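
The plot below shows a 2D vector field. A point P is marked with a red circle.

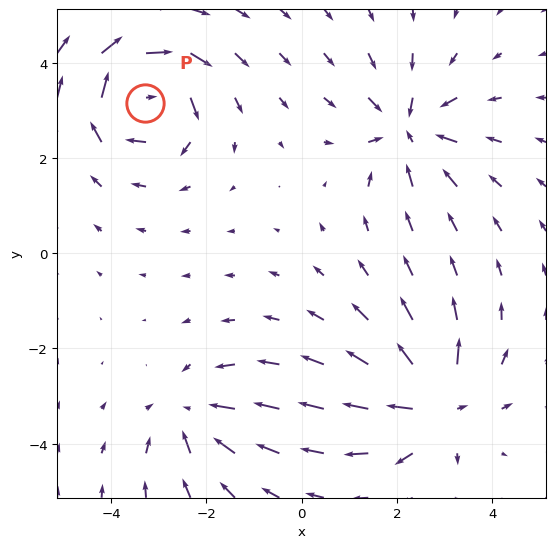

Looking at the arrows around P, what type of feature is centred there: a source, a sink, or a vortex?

At P (-3.3, 3.2) the arrows circulate clockwise. Divergence ≈0, curl about -6 — near-zero divergence with nonzero curl is a vortex.

vortex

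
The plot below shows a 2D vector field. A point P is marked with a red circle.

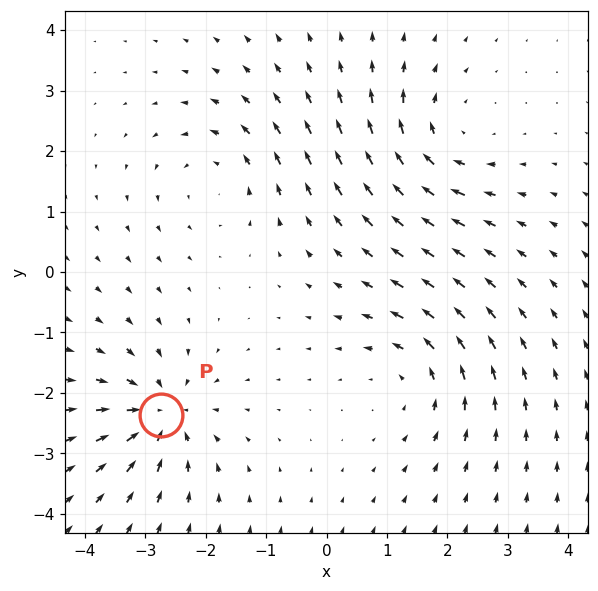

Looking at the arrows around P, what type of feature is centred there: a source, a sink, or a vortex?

At P (-2.7, -2.4) the arrows converge inward. Divergence about -6, curl ≈0 — negative divergence with near-zero curl is a sink.

sink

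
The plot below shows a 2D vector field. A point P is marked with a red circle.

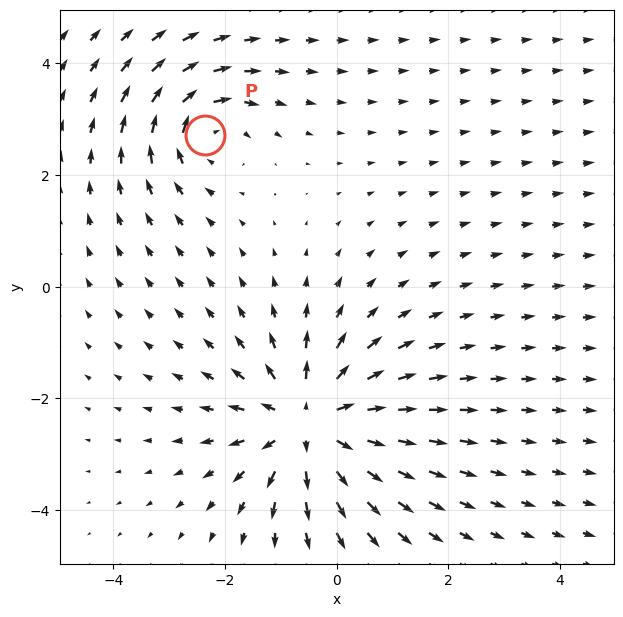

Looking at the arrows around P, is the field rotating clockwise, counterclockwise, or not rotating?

clockwise

Near P at (-2.4, 2.7) the arrows circulate clockwise. The curl (z-component) there is about -3; negative curl means clockwise rotation.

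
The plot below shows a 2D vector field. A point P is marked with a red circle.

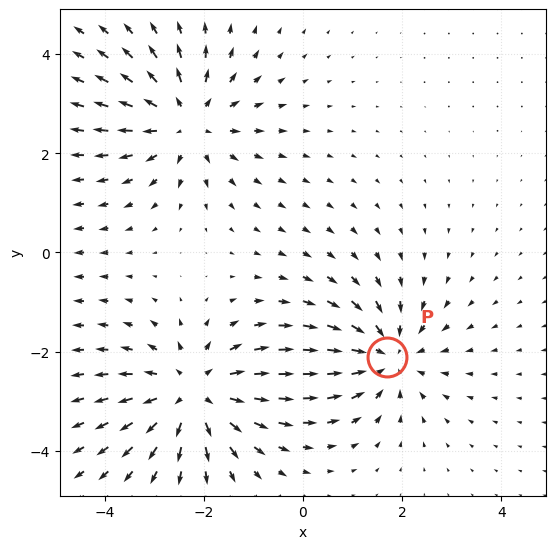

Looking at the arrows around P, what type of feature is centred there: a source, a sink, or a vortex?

At P (1.7, -2.1) the arrows converge inward. Divergence about -4, curl ≈0 — negative divergence with near-zero curl is a sink.

sink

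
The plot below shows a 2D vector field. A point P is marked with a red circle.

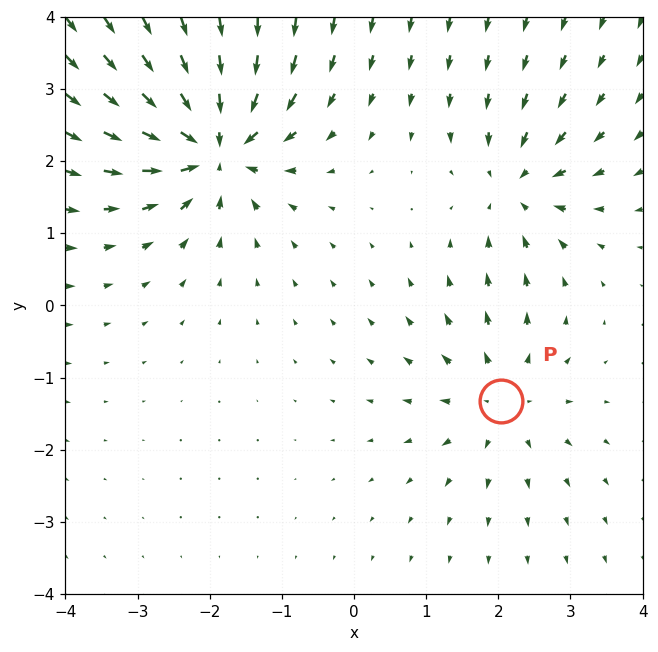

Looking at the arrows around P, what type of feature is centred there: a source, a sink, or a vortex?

At P (2.0, -1.3) the arrows spread outward. Divergence about +3, curl ≈0 — positive divergence with near-zero curl is a source.

source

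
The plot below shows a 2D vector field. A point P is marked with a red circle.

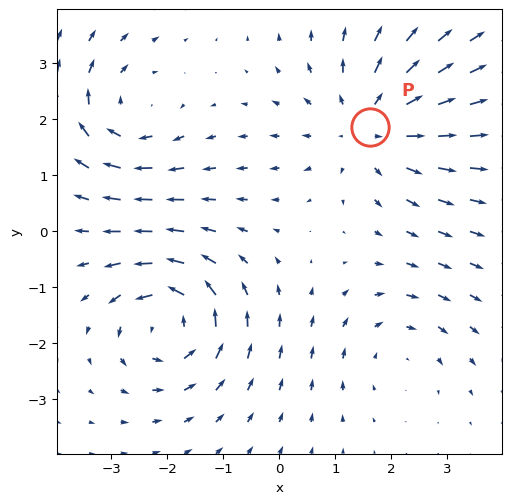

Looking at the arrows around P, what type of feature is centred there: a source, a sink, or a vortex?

source

At P (1.6, 1.9) the arrows spread outward. Divergence about +4, curl ≈0 — positive divergence with near-zero curl is a source.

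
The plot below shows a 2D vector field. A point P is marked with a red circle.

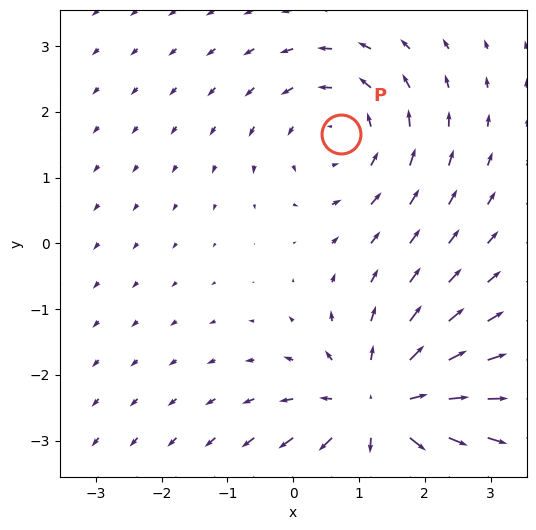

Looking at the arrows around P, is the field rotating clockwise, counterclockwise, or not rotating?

counterclockwise

Near P at (0.7, 1.7) the arrows circulate counterclockwise. The curl (z-component) there is about +3; positive curl means counterclockwise rotation.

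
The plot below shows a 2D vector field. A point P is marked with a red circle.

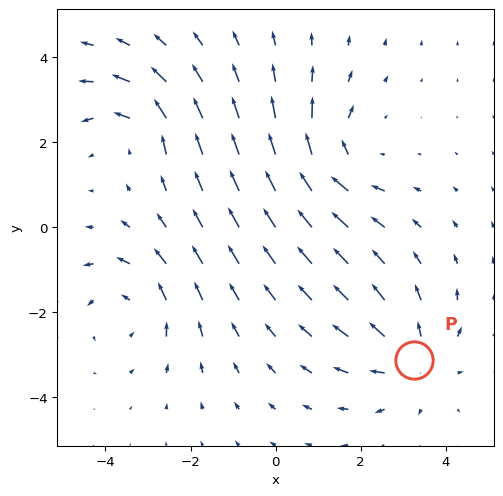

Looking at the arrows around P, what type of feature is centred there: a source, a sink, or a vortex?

At P (3.3, -3.1) the arrows spread outward. Divergence about +3, curl ≈0 — positive divergence with near-zero curl is a source.

source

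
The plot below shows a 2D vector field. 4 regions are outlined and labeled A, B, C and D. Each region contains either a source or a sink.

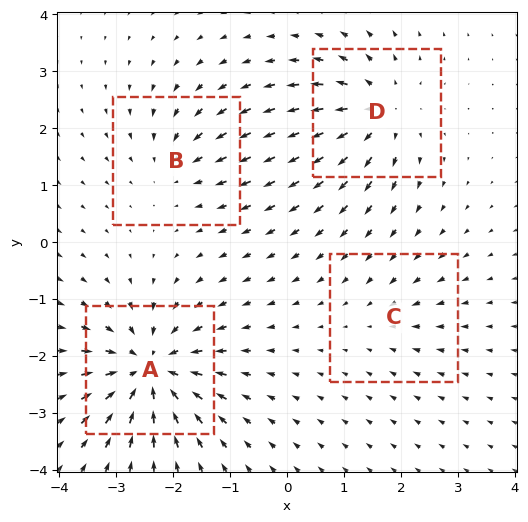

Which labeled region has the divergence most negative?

A

Divergence at each region's feature centre — A: about -8, B: about -4, C: about -2, D: about +6. Region A is most negative.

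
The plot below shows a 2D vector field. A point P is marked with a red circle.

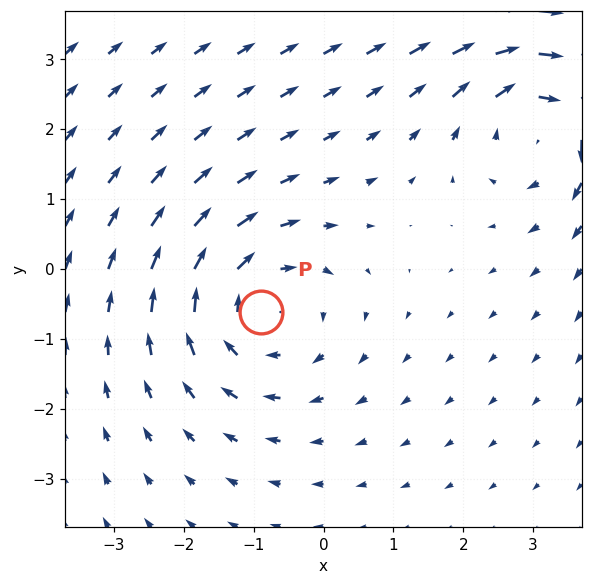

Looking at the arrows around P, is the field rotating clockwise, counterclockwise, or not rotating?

clockwise

Near P at (-0.9, -0.6) the arrows circulate clockwise. The curl (z-component) there is about -3; negative curl means clockwise rotation.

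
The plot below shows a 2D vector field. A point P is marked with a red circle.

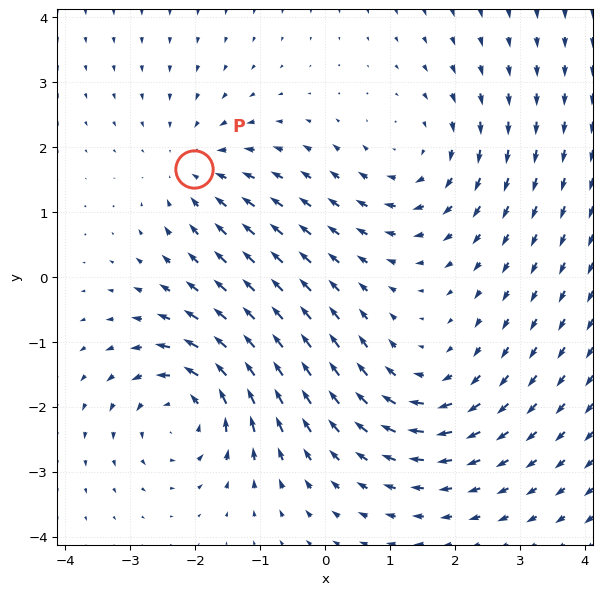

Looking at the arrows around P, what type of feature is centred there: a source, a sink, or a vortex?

At P (-2.0, 1.7) the arrows converge inward. Divergence about -3, curl ≈0 — negative divergence with near-zero curl is a sink.

sink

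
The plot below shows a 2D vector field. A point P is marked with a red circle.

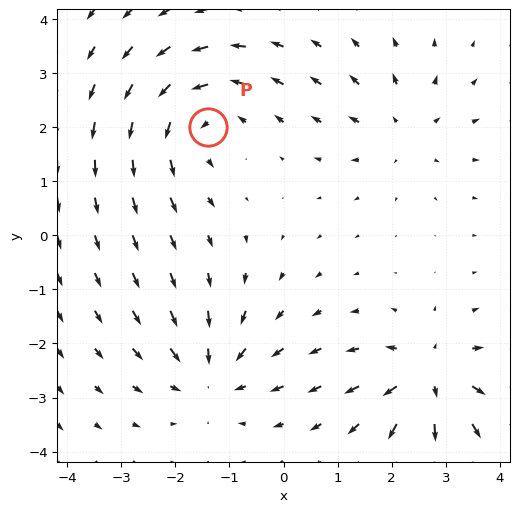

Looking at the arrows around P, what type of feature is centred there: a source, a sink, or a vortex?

At P (-1.4, 2.0) the arrows circulate counterclockwise. Divergence ≈0, curl about +4 — near-zero divergence with nonzero curl is a vortex.

vortex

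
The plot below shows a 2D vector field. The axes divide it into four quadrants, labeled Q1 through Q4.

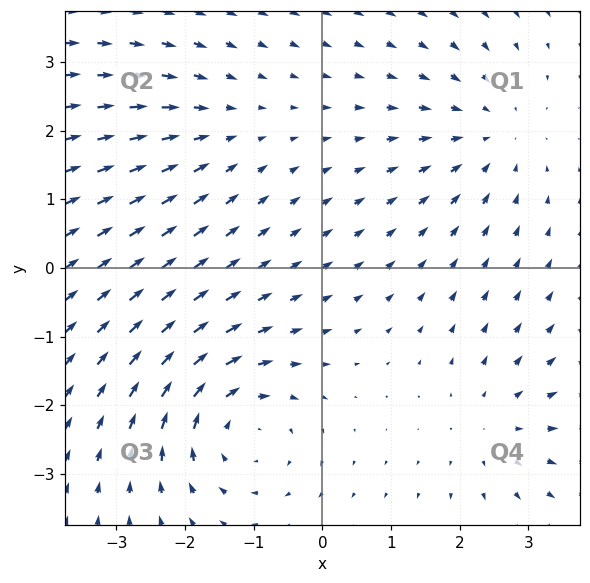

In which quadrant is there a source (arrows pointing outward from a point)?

Q4

The source sits at approximately (2.5, -2.3), which lies in quadrant Q4. The divergence there is about +3, positive as expected for a source.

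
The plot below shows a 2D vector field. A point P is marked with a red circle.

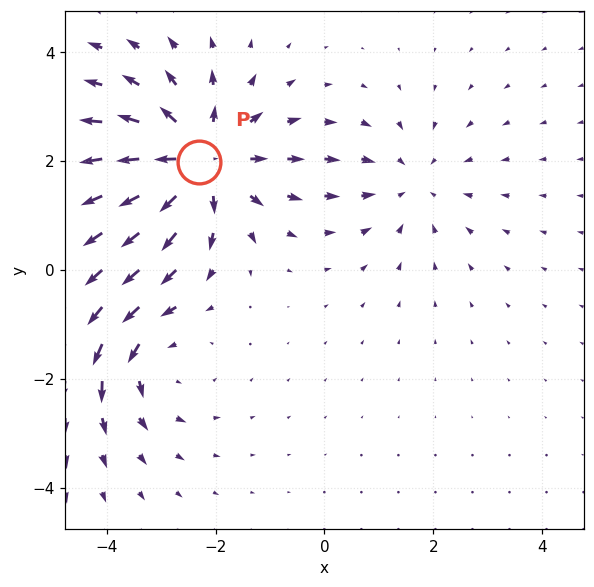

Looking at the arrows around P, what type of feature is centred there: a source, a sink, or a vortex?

At P (-2.3, 2.0) the arrows spread outward. Divergence about +4, curl ≈0 — positive divergence with near-zero curl is a source.

source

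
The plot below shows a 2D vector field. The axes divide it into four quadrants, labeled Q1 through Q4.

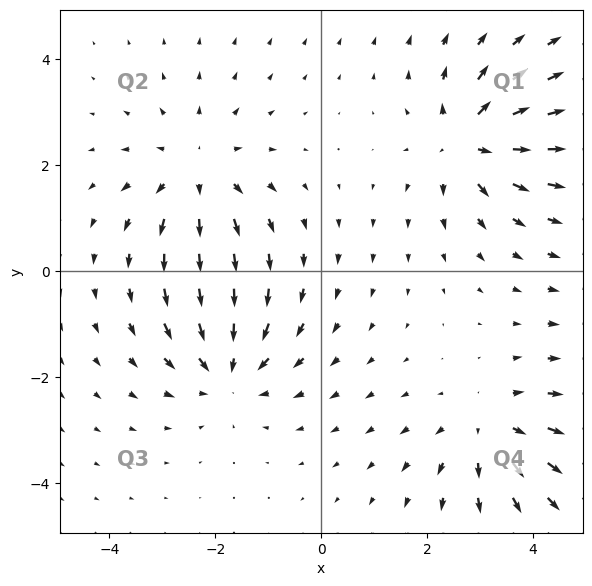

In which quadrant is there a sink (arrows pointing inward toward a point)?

The sink sits at approximately (-1.8, -1.9), which lies in quadrant Q3. The divergence there is about -4, negative as expected for a sink.

Q3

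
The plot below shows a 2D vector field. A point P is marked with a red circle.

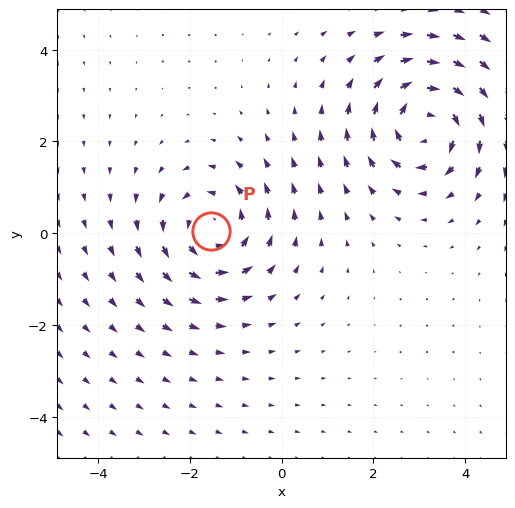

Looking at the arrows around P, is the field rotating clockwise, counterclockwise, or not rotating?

counterclockwise

Near P at (-1.5, 0.1) the arrows circulate counterclockwise. The curl (z-component) there is about +4; positive curl means counterclockwise rotation.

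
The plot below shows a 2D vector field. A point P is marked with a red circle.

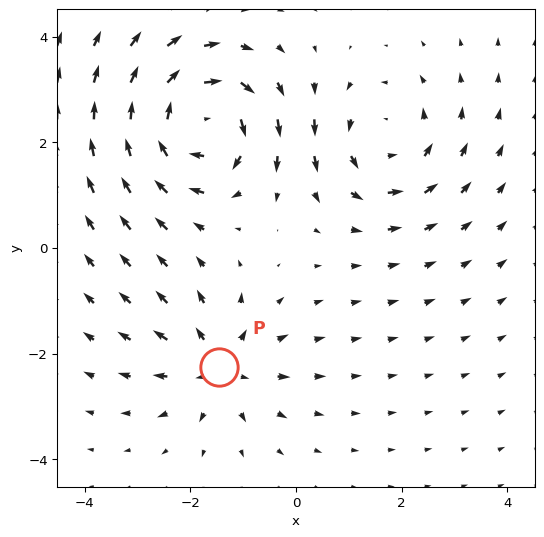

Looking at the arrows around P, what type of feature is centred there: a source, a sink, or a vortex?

At P (-1.4, -2.3) the arrows spread outward. Divergence about +3, curl ≈0 — positive divergence with near-zero curl is a source.

source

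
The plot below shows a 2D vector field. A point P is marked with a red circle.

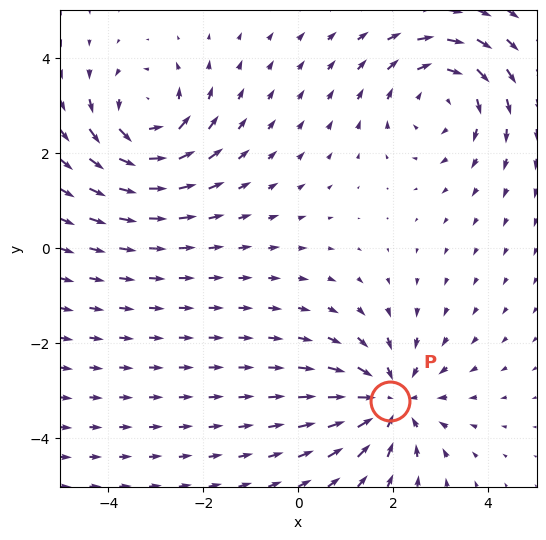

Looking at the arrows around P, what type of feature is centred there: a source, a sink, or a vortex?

sink

At P (1.9, -3.2) the arrows converge inward. Divergence about -4, curl ≈0 — negative divergence with near-zero curl is a sink.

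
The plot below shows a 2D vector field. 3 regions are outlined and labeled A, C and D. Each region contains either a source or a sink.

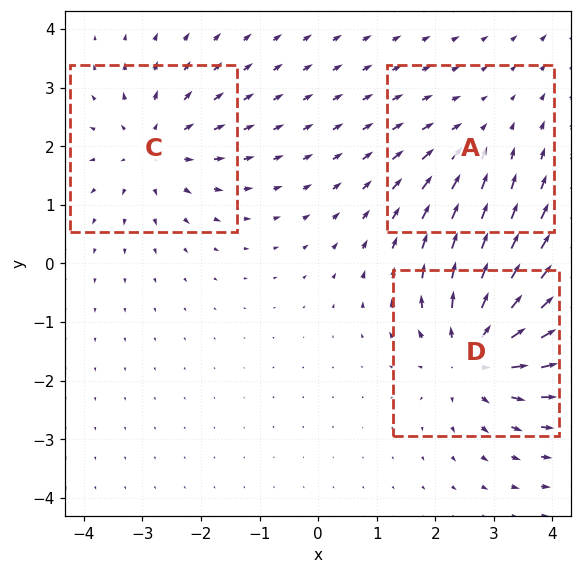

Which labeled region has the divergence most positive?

D

Divergence at each region's feature centre — A: about -2, C: about +3, D: about +5. Region D is most positive.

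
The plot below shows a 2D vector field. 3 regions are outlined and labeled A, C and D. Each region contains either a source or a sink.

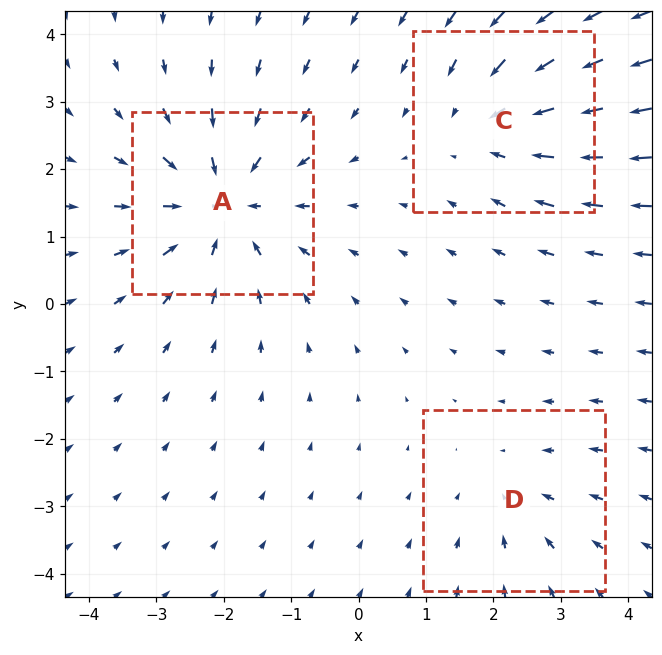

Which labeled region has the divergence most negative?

A

Divergence at each region's feature centre — A: about -4, C: about -3, D: about -2. Region A is most negative.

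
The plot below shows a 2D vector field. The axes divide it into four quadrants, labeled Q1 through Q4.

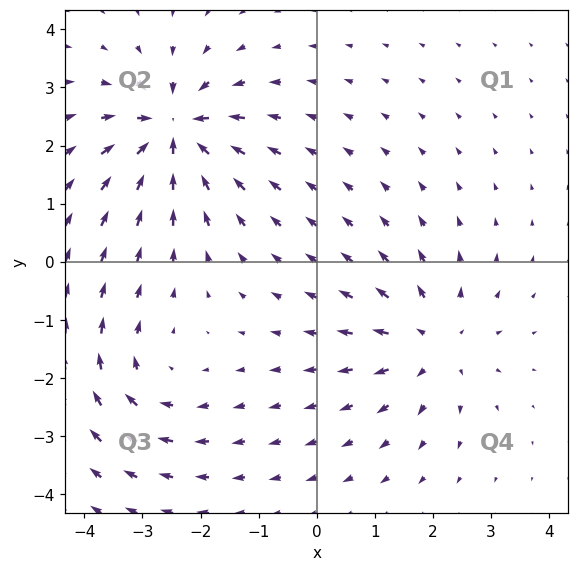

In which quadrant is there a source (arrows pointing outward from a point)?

The source sits at approximately (2.0, -1.4), which lies in quadrant Q4. The divergence there is about +4, positive as expected for a source.

Q4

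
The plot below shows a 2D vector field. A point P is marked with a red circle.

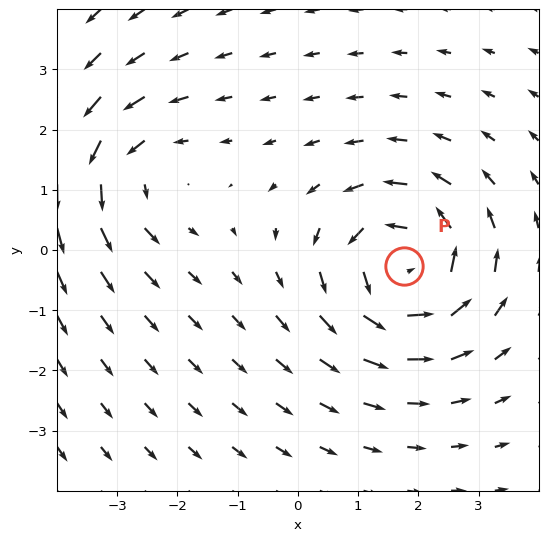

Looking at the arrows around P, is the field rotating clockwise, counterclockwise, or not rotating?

counterclockwise

Near P at (1.8, -0.3) the arrows circulate counterclockwise. The curl (z-component) there is about +5; positive curl means counterclockwise rotation.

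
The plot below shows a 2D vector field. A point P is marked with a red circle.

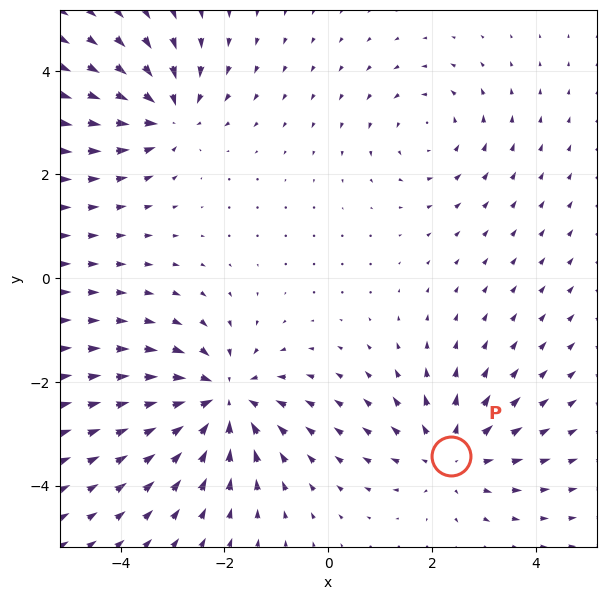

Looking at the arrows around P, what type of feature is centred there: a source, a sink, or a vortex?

At P (2.4, -3.4) the arrows spread outward. Divergence about +3, curl ≈0 — positive divergence with near-zero curl is a source.

source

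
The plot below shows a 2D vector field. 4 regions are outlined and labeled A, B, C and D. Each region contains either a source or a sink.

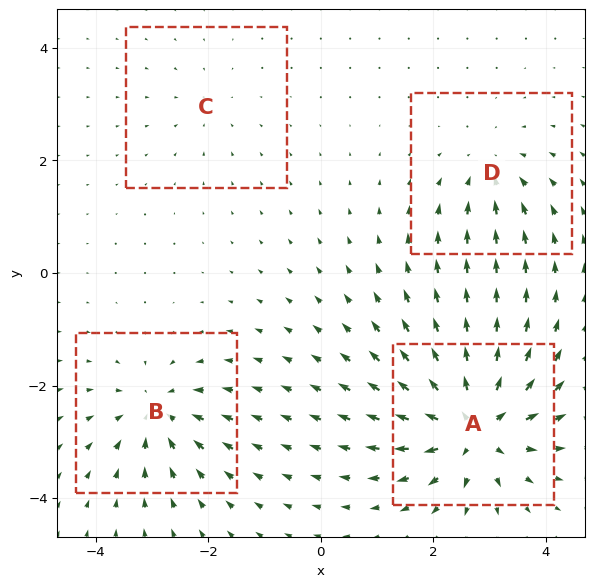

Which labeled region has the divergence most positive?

A

Divergence at each region's feature centre — A: about +9, B: about -6, C: about -2, D: about -4. Region A is most positive.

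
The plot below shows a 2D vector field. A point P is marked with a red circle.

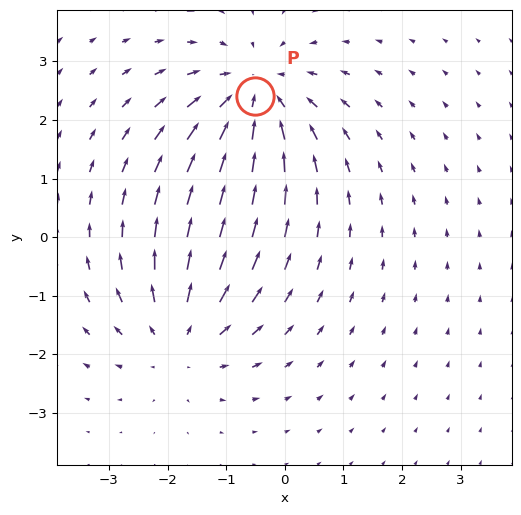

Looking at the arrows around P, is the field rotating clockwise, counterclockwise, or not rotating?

Near P at (-0.5, 2.4) the arrows show no circulation. The curl there is ≈0.

not rotating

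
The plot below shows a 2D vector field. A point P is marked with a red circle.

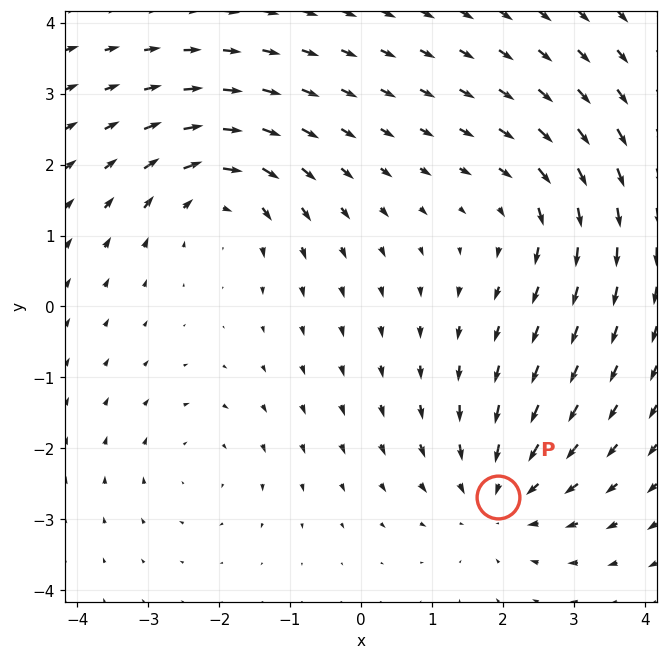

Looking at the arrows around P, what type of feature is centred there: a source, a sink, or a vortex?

sink

At P (1.9, -2.7) the arrows converge inward. Divergence about -4, curl ≈0 — negative divergence with near-zero curl is a sink.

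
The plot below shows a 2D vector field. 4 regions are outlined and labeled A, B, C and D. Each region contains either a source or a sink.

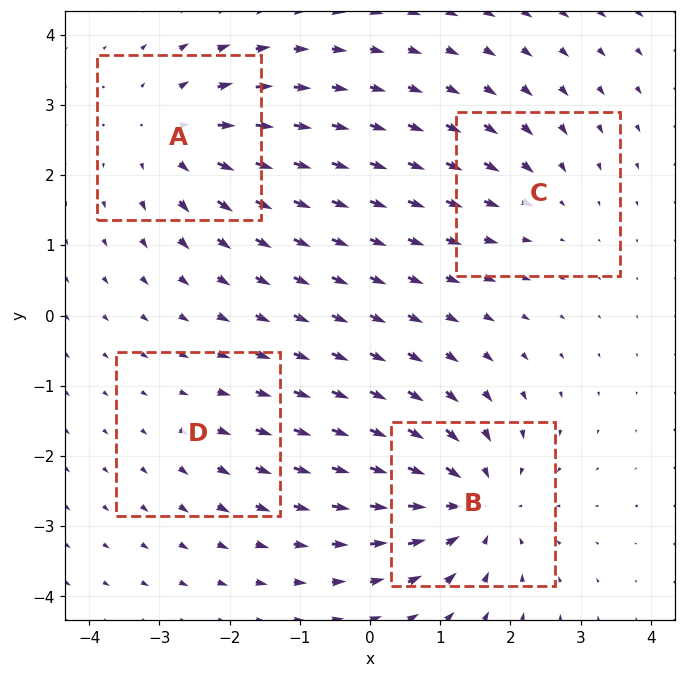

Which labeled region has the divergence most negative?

B

Divergence at each region's feature centre — A: about +5, B: about -7, C: about -3, D: about +2. Region B is most negative.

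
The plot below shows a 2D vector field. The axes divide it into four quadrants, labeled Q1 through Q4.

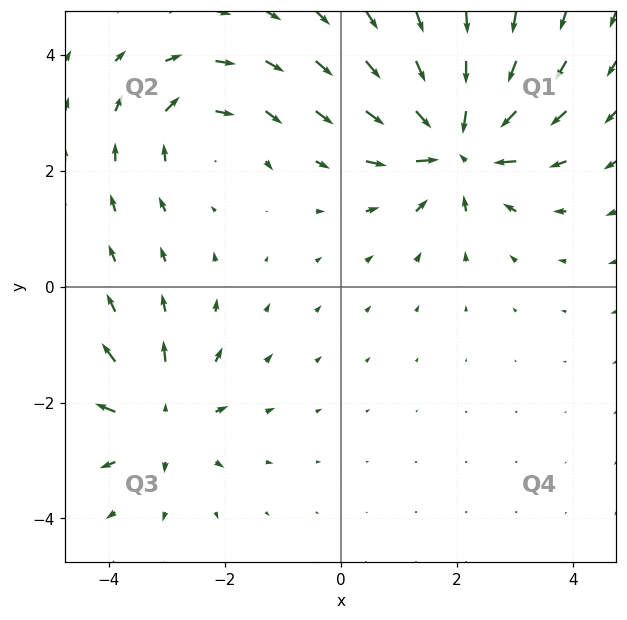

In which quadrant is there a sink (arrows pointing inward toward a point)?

The sink sits at approximately (2.0, 2.5), which lies in quadrant Q1. The divergence there is about -7, negative as expected for a sink.

Q1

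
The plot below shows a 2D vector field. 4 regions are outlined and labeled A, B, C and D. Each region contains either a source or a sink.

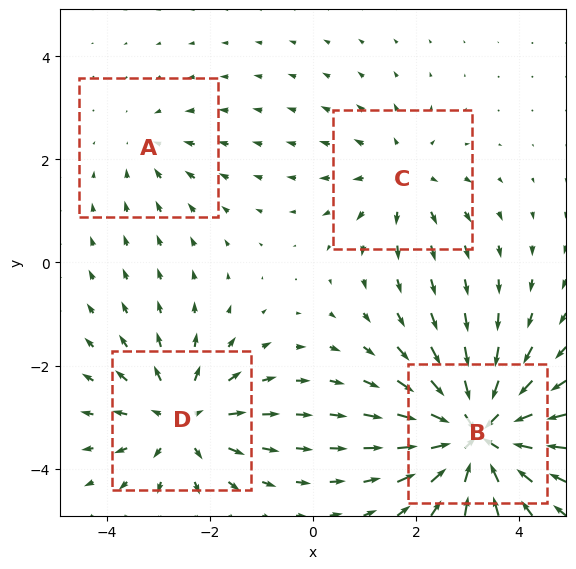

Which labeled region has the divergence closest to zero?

A

Divergence at each region's feature centre — A: about -2, B: about -7, C: about +3, D: about +5. Region A is closest to zero.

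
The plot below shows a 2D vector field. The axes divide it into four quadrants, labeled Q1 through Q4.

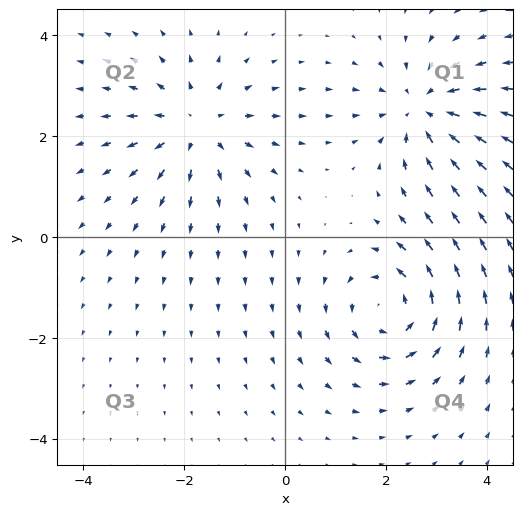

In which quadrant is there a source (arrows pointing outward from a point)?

The source sits at approximately (-1.8, 2.2), which lies in quadrant Q2. The divergence there is about +3, positive as expected for a source.

Q2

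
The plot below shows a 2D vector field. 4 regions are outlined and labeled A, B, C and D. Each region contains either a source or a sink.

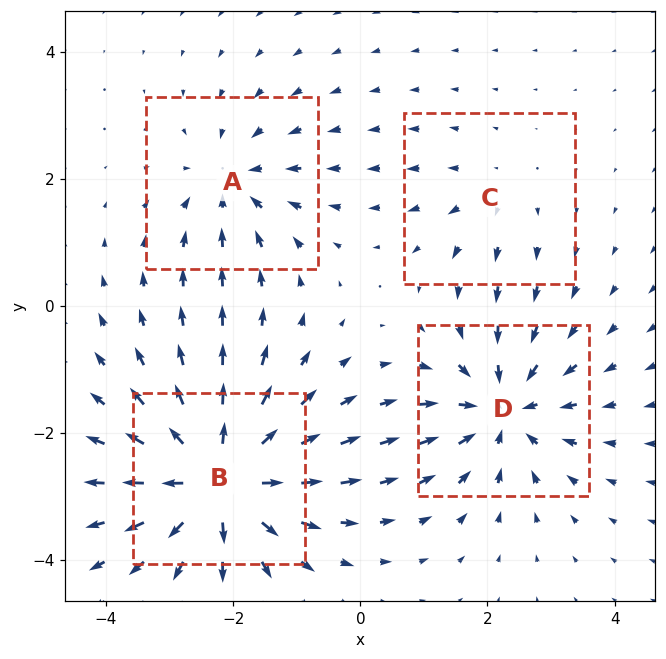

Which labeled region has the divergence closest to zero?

Divergence at each region's feature centre — A: about -4, B: about +7, C: about +2, D: about -5. Region C is closest to zero.

C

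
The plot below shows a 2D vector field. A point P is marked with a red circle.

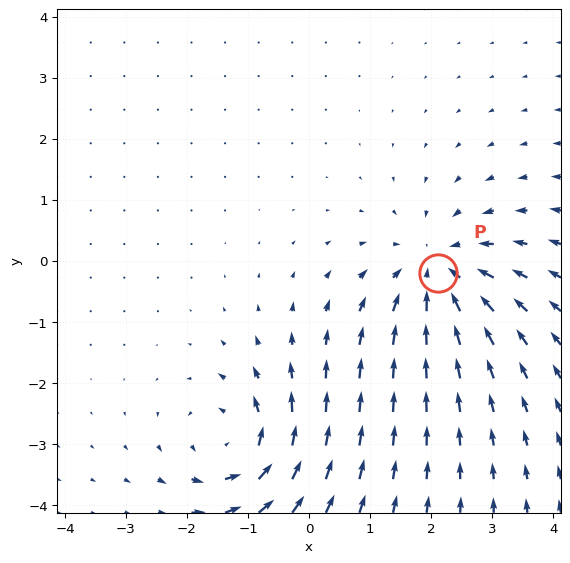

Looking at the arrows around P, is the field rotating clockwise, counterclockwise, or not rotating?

not rotating

Near P at (2.1, -0.2) the arrows show no circulation. The curl there is ≈0.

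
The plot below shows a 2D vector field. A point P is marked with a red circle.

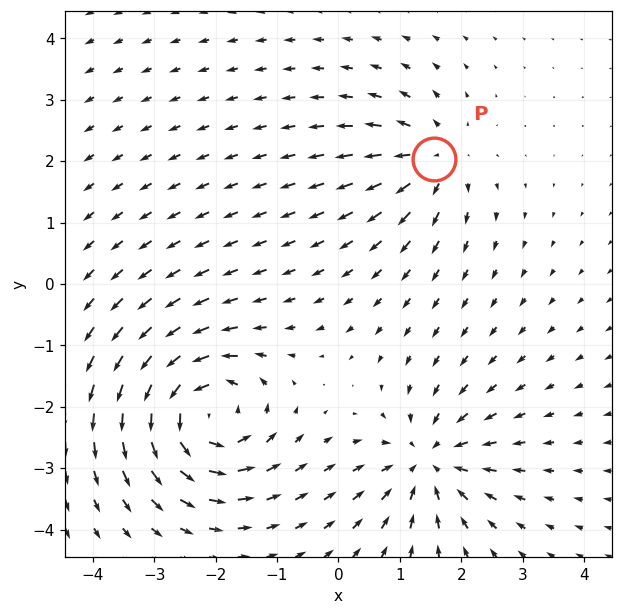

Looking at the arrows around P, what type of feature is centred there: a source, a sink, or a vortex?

source

At P (1.6, 2.0) the arrows spread outward. Divergence about +4, curl ≈0 — positive divergence with near-zero curl is a source.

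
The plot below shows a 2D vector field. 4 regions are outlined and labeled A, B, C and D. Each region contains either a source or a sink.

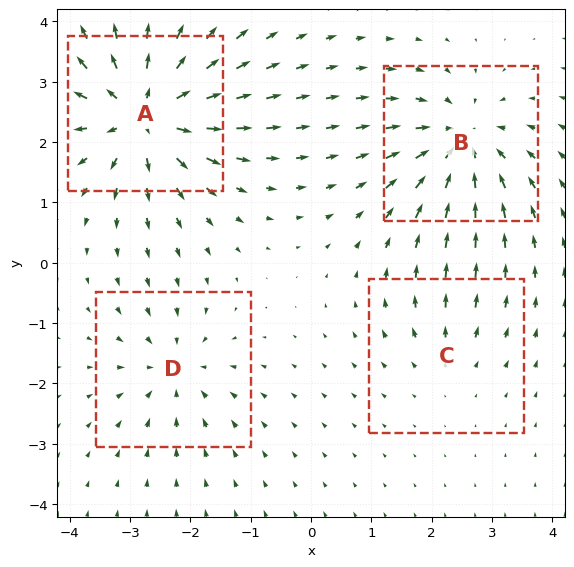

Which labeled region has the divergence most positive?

Divergence at each region's feature centre — A: about +7, B: about -6, C: about +2, D: about -4. Region A is most positive.

A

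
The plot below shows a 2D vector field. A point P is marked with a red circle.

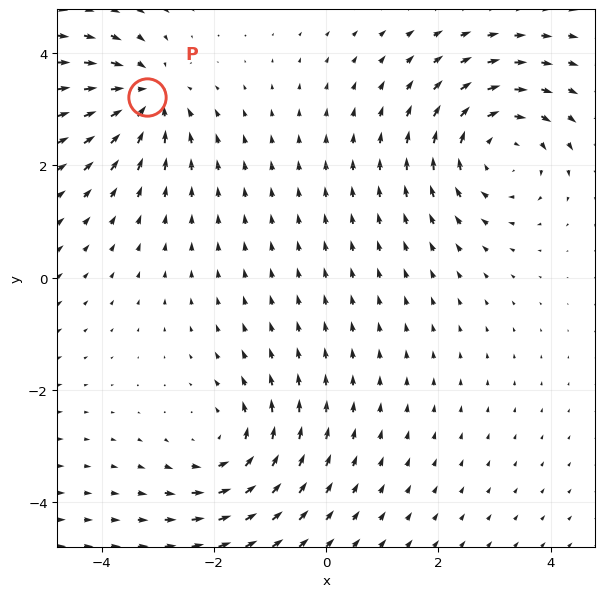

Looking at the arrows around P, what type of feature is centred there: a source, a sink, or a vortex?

At P (-3.2, 3.2) the arrows converge inward. Divergence about -4, curl ≈0 — negative divergence with near-zero curl is a sink.

sink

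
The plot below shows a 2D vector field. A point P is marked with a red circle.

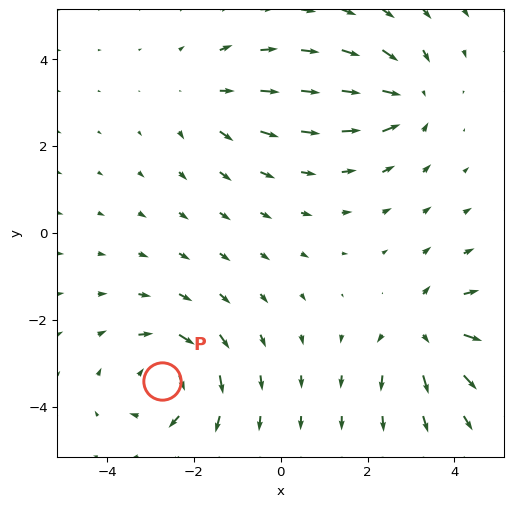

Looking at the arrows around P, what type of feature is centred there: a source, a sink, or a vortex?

At P (-2.7, -3.4) the arrows circulate clockwise. Divergence ≈0, curl about -6 — near-zero divergence with nonzero curl is a vortex.

vortex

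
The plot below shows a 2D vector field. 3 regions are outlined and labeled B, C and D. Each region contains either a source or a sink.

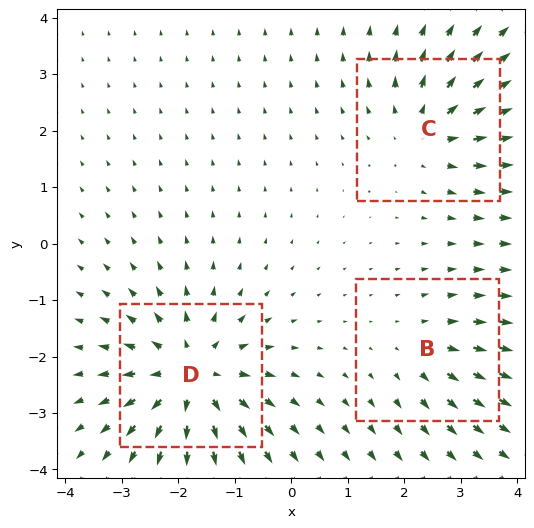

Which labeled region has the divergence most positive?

Divergence at each region's feature centre — B: about +2, C: about +3, D: about +5. Region D is most positive.

D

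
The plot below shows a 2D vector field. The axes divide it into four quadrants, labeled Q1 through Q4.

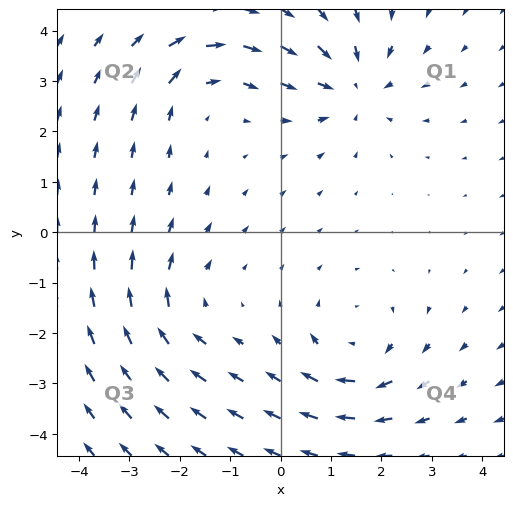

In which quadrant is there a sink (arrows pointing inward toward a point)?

The sink sits at approximately (1.4, 2.9), which lies in quadrant Q1. The divergence there is about -3, negative as expected for a sink.

Q1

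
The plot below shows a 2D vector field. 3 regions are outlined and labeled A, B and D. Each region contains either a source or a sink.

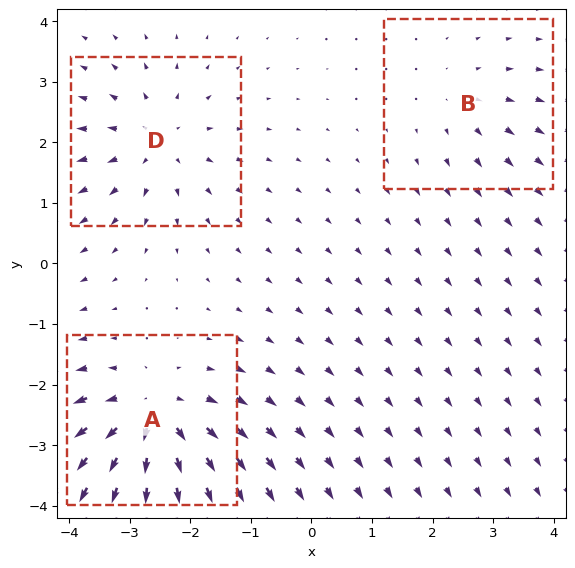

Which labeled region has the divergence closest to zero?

B

Divergence at each region's feature centre — A: about +5, B: about +2, D: about +3. Region B is closest to zero.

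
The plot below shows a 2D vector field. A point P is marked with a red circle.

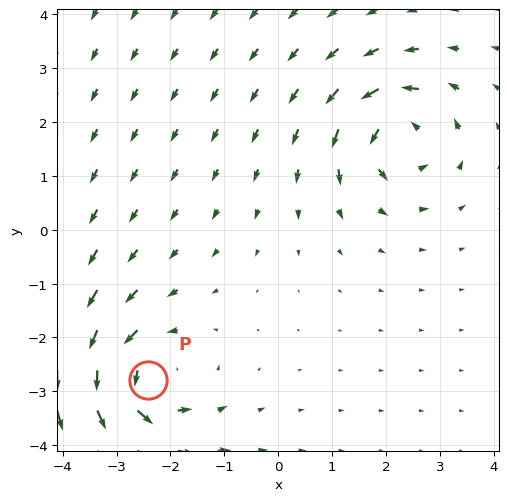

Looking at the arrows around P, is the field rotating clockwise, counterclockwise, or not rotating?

counterclockwise

Near P at (-2.4, -2.8) the arrows circulate counterclockwise. The curl (z-component) there is about +4; positive curl means counterclockwise rotation.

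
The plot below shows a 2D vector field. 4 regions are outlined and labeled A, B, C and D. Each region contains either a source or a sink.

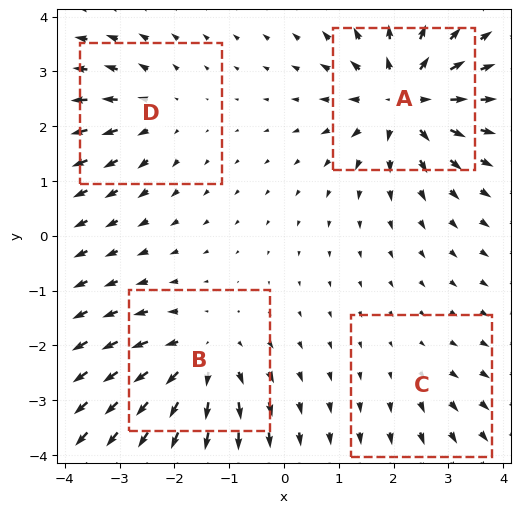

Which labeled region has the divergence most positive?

Divergence at each region's feature centre — A: about +8, B: about +6, C: about +2, D: about +4. Region A is most positive.

A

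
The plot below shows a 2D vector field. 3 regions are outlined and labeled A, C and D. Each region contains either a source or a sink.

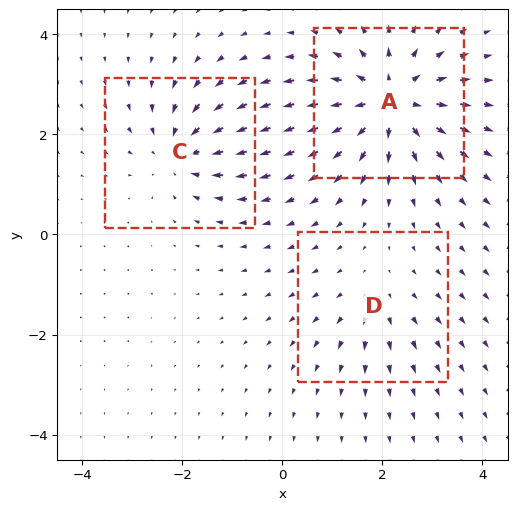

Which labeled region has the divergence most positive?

Divergence at each region's feature centre — A: about +5, C: about -3, D: about +2. Region A is most positive.

A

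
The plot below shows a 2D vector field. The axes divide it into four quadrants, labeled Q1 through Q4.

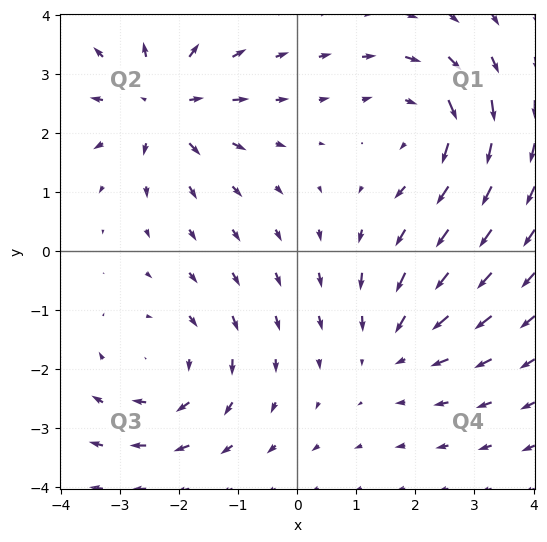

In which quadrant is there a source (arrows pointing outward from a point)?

The source sits at approximately (-2.3, 2.5), which lies in quadrant Q2. The divergence there is about +6, positive as expected for a source.

Q2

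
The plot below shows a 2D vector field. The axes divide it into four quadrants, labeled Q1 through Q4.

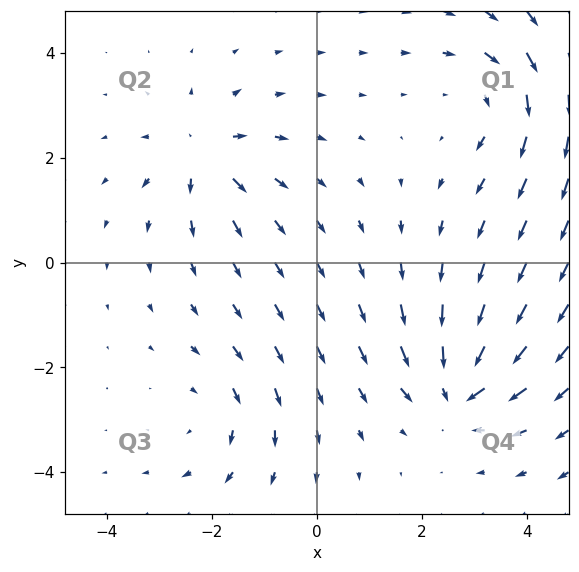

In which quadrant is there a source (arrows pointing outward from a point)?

The source sits at approximately (-2.2, 2.1), which lies in quadrant Q2. The divergence there is about +4, positive as expected for a source.

Q2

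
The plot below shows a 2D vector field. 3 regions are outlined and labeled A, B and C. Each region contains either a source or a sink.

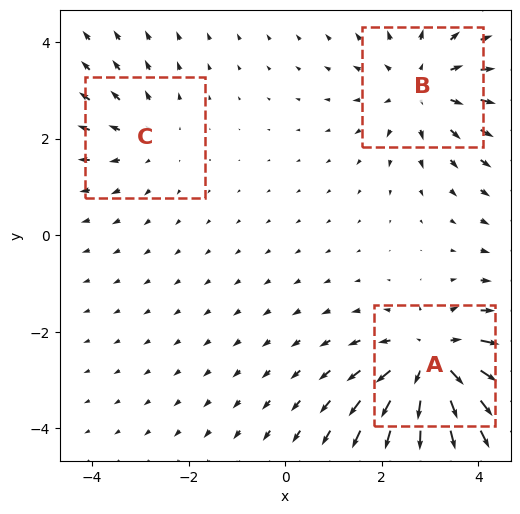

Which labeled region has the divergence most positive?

A

Divergence at each region's feature centre — A: about +4, B: about +3, C: about +2. Region A is most positive.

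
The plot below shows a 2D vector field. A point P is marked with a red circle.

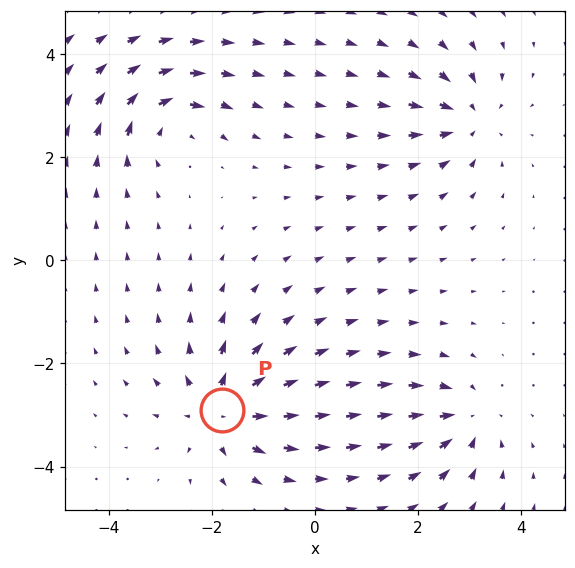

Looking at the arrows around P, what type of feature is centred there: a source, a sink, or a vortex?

source

At P (-1.8, -2.9) the arrows spread outward. Divergence about +6, curl ≈0 — positive divergence with near-zero curl is a source.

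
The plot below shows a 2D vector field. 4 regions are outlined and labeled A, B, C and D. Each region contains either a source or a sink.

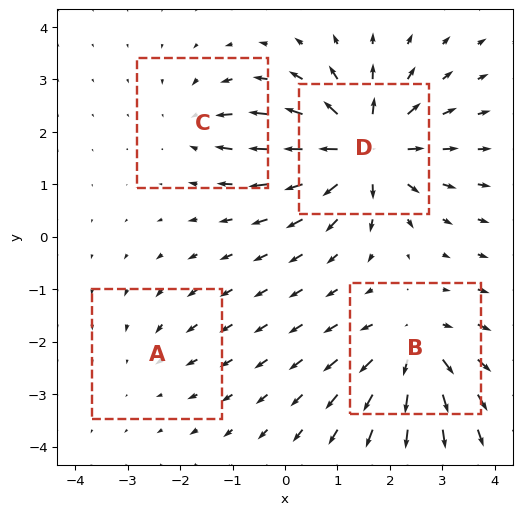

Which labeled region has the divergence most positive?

D

Divergence at each region's feature centre — A: about -2, B: about +6, C: about -3, D: about +8. Region D is most positive.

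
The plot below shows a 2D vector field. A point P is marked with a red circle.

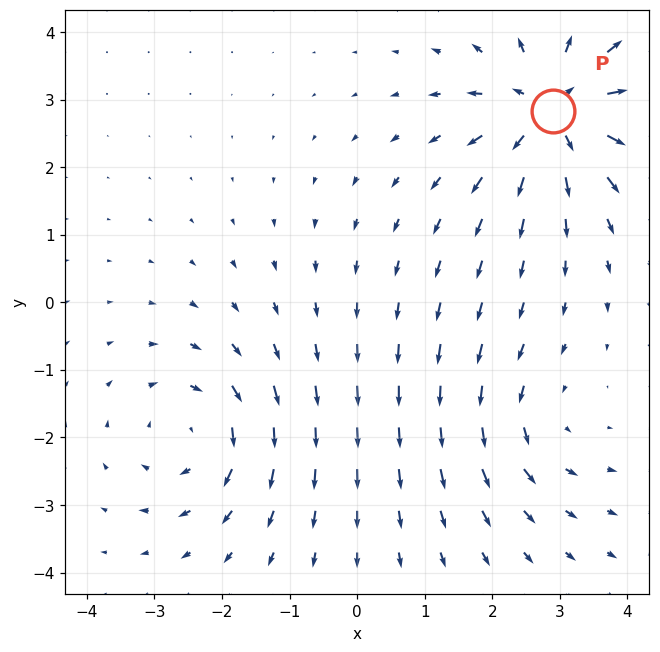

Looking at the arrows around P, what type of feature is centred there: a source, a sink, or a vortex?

At P (2.9, 2.8) the arrows spread outward. Divergence about +6, curl ≈0 — positive divergence with near-zero curl is a source.

source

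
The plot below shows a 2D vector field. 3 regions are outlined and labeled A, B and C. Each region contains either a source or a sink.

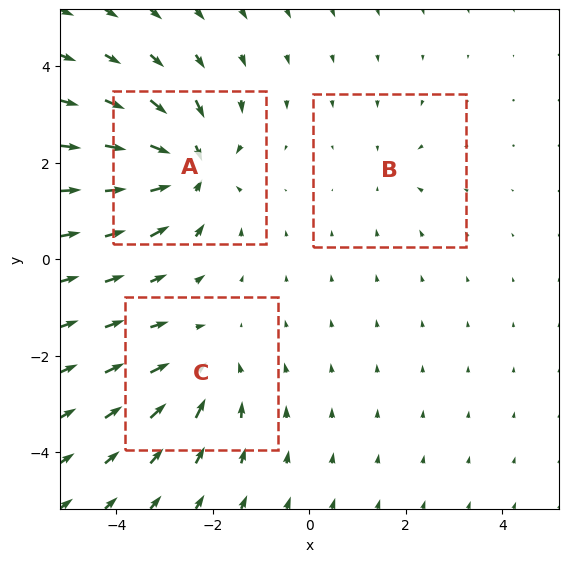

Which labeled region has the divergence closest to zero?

Divergence at each region's feature centre — A: about -6, B: about -2, C: about -3. Region B is closest to zero.

B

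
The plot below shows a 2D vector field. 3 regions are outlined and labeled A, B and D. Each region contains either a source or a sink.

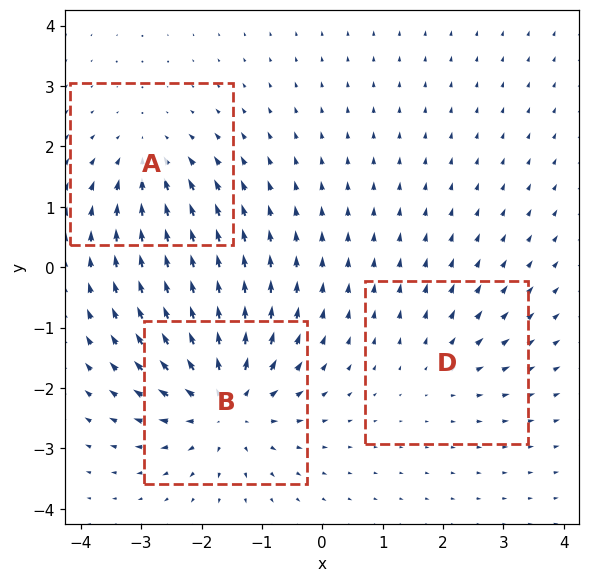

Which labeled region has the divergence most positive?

Divergence at each region's feature centre — A: about -3, B: about +5, D: about +2. Region B is most positive.

B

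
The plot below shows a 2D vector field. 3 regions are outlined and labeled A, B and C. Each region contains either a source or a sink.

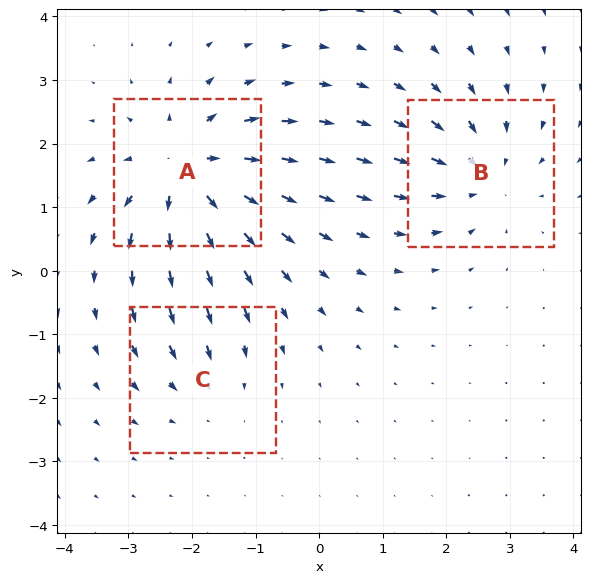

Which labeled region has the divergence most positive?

A

Divergence at each region's feature centre — A: about +5, B: about -3, C: about -2. Region A is most positive.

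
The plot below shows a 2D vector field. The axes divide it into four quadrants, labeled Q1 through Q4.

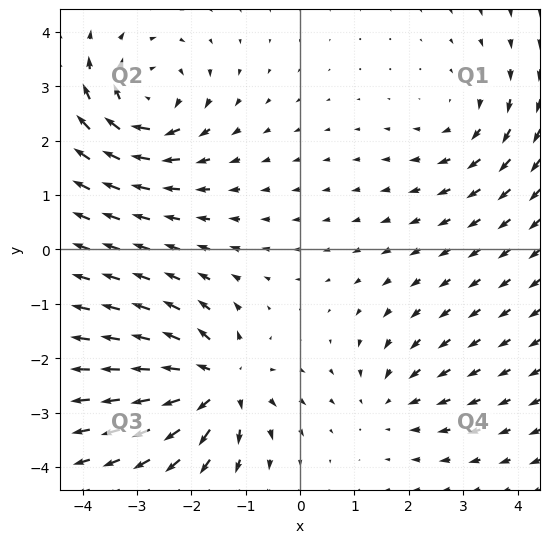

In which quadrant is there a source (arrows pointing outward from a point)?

Q3

The source sits at approximately (-1.5, -2.5), which lies in quadrant Q3. The divergence there is about +6, positive as expected for a source.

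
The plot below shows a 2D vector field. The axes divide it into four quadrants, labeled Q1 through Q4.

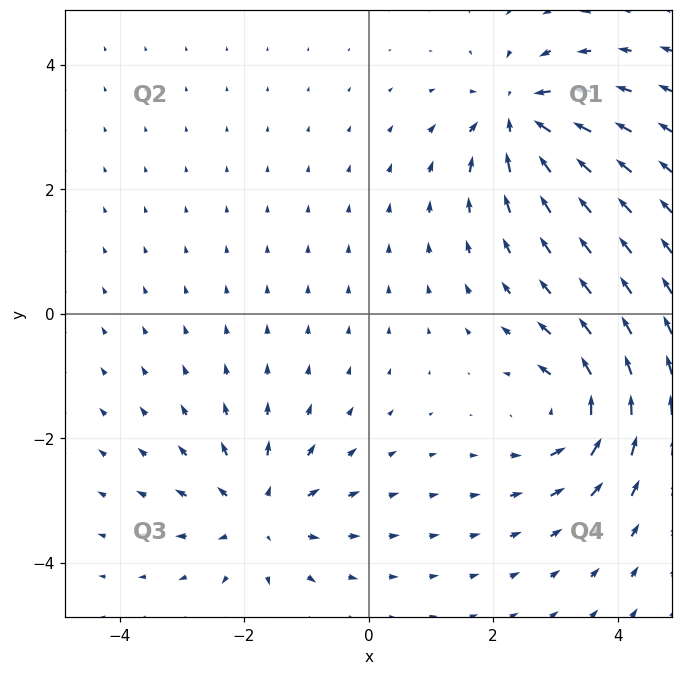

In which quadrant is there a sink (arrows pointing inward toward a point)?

The sink sits at approximately (2.4, 3.2), which lies in quadrant Q1. The divergence there is about -6, negative as expected for a sink.

Q1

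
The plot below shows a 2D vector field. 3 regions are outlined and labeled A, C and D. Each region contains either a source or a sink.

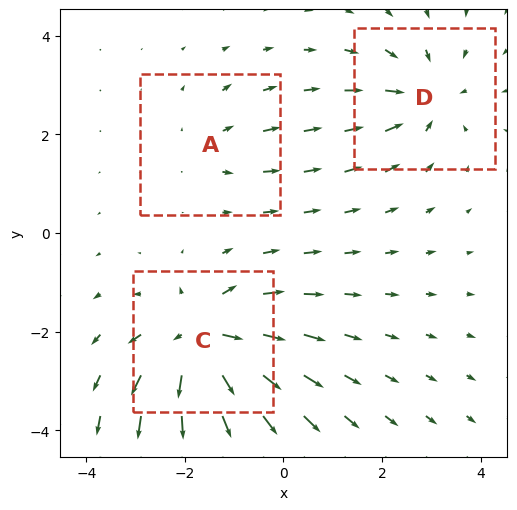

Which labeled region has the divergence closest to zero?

A

Divergence at each region's feature centre — A: about +2, C: about +6, D: about -4. Region A is closest to zero.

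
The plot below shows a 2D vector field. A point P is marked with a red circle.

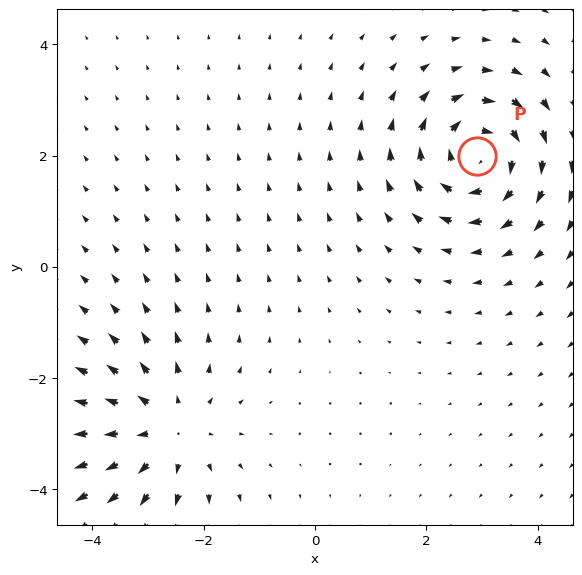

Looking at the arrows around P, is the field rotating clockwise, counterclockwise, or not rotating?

clockwise

Near P at (2.9, 2.0) the arrows circulate clockwise. The curl (z-component) there is about -4; negative curl means clockwise rotation.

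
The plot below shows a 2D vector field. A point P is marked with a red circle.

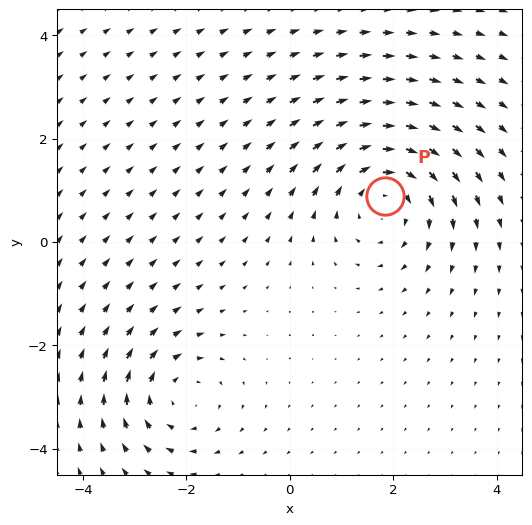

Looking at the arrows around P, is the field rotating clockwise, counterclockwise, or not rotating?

clockwise

Near P at (1.8, 0.9) the arrows circulate clockwise. The curl (z-component) there is about -3; negative curl means clockwise rotation.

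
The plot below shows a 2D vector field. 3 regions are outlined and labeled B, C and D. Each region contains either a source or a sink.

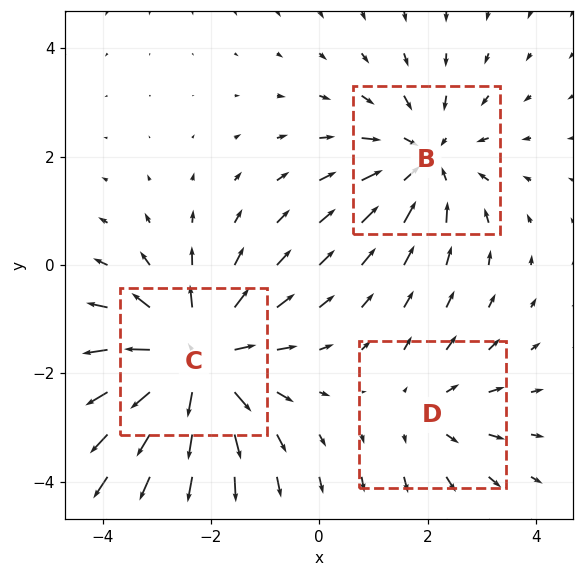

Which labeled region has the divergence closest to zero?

Divergence at each region's feature centre — B: about -3, C: about +4, D: about +2. Region D is closest to zero.

D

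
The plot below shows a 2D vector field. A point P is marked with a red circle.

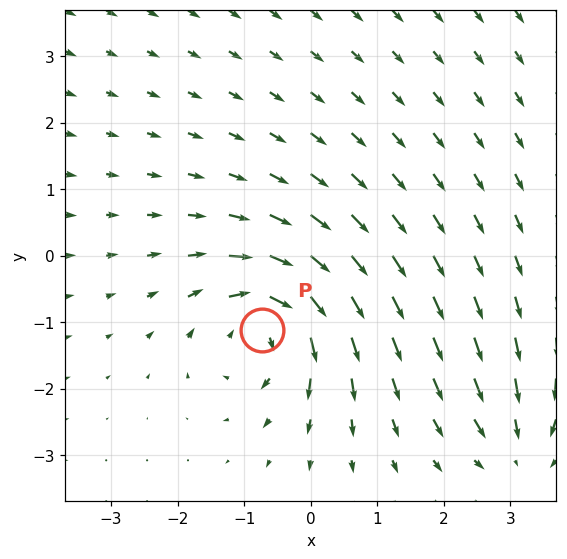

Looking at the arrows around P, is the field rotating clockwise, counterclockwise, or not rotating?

Near P at (-0.7, -1.1) the arrows circulate clockwise. The curl (z-component) there is about -6; negative curl means clockwise rotation.

clockwise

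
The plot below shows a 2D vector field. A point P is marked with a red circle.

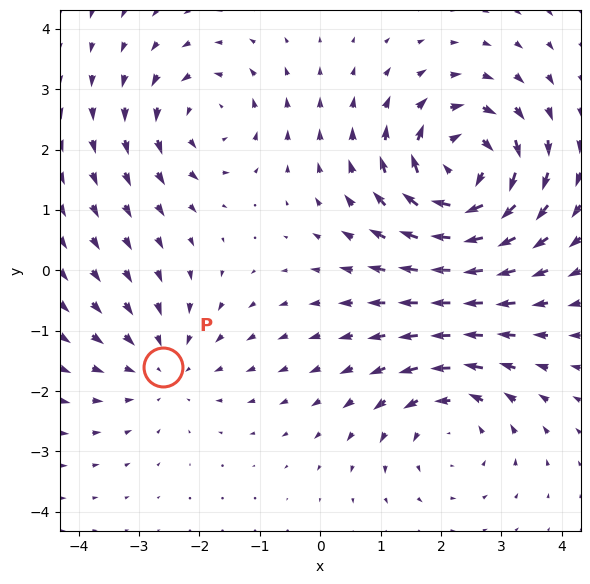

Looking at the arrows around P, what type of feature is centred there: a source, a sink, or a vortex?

At P (-2.6, -1.6) the arrows converge inward. Divergence about -2, curl ≈0 — negative divergence with near-zero curl is a sink.

sink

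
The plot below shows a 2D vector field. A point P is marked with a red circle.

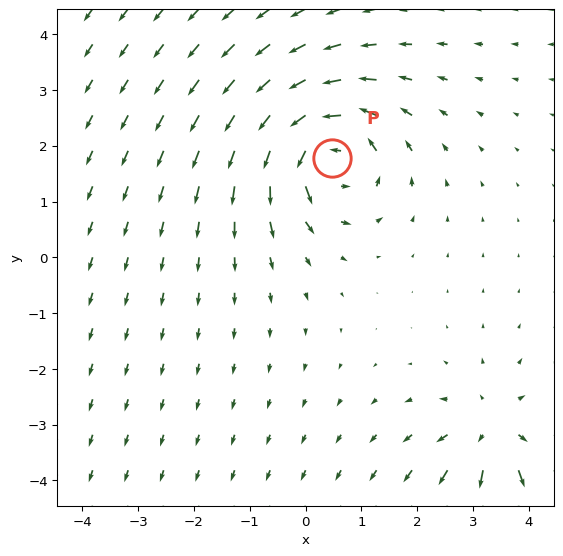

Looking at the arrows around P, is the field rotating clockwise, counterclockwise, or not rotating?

counterclockwise

Near P at (0.5, 1.8) the arrows circulate counterclockwise. The curl (z-component) there is about +5; positive curl means counterclockwise rotation.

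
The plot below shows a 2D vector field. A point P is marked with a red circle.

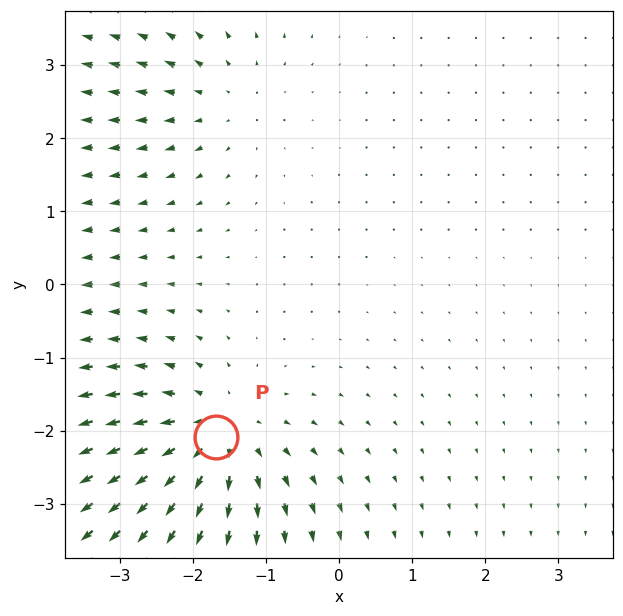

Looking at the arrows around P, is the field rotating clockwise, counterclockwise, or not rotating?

Near P at (-1.7, -2.1) the arrows show no circulation. The curl there is ≈0.

not rotating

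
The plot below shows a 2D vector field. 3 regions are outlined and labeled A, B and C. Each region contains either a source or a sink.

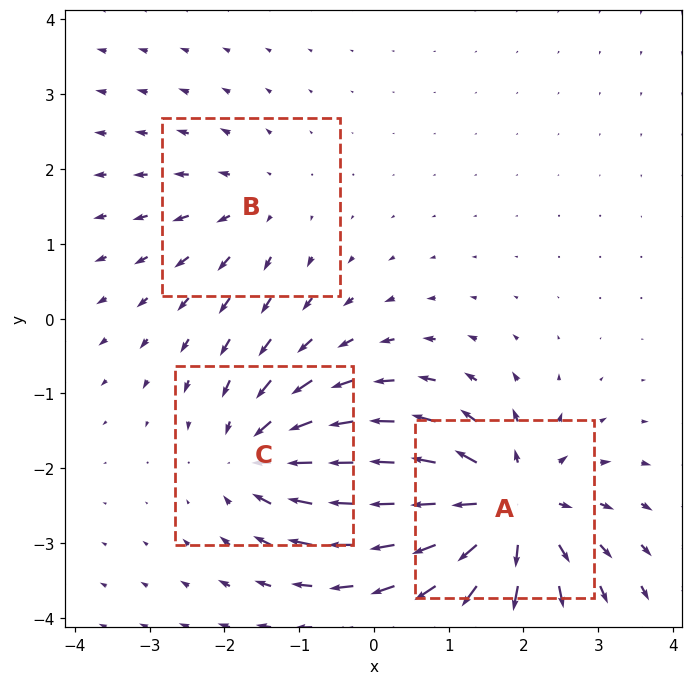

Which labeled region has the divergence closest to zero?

Divergence at each region's feature centre — A: about +5, B: about +2, C: about -4. Region B is closest to zero.

B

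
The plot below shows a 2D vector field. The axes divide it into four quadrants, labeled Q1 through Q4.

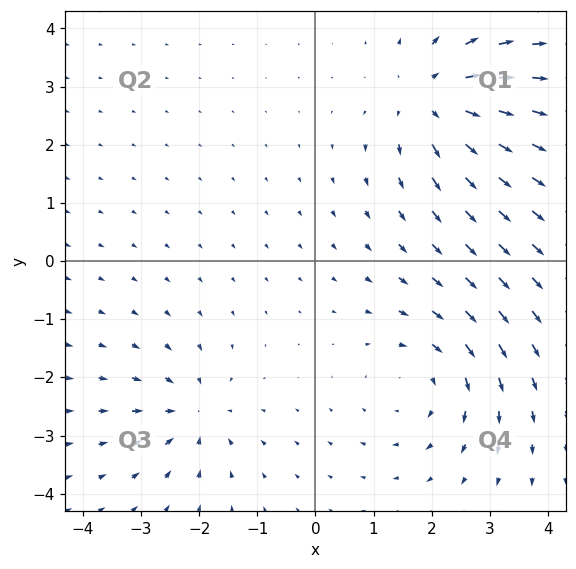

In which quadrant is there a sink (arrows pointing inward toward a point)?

The sink sits at approximately (-2.1, -2.6), which lies in quadrant Q3. The divergence there is about -4, negative as expected for a sink.

Q3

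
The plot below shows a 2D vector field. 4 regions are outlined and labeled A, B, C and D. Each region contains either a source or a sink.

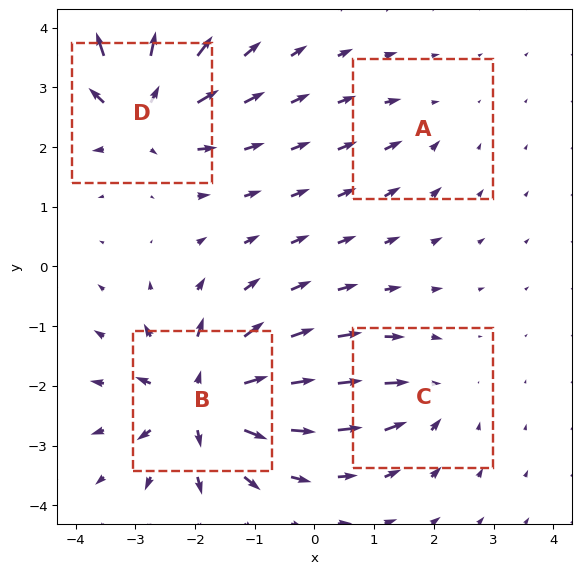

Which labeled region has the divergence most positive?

Divergence at each region's feature centre — A: about -2, B: about +8, C: about -4, D: about +7. Region B is most positive.

B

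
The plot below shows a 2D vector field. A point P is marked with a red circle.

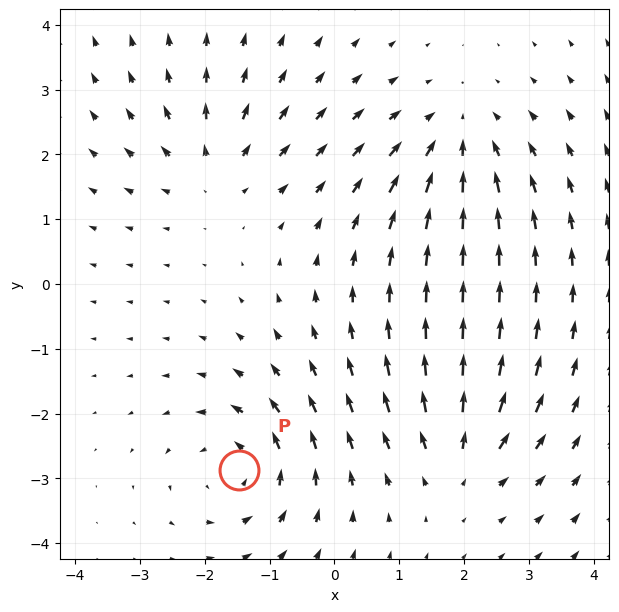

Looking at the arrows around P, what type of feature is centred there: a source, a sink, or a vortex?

vortex

At P (-1.5, -2.9) the arrows circulate counterclockwise. Divergence ≈0, curl about +5 — near-zero divergence with nonzero curl is a vortex.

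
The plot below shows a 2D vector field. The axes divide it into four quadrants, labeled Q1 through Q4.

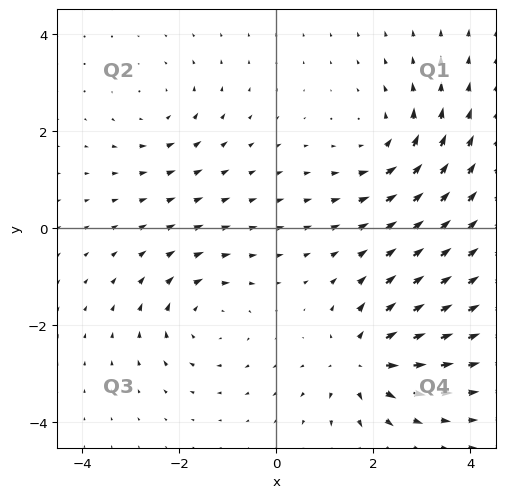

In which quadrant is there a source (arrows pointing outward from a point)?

Q4

The source sits at approximately (1.8, -2.7), which lies in quadrant Q4. The divergence there is about +5, positive as expected for a source.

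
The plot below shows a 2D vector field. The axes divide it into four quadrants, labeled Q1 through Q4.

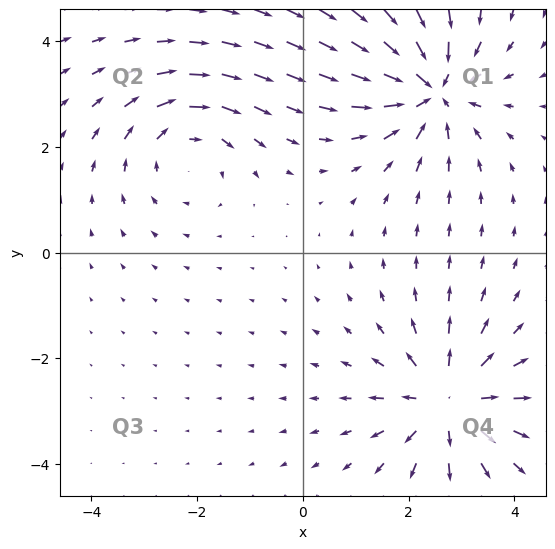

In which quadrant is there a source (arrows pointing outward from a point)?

Q4

The source sits at approximately (2.7, -2.8), which lies in quadrant Q4. The divergence there is about +4, positive as expected for a source.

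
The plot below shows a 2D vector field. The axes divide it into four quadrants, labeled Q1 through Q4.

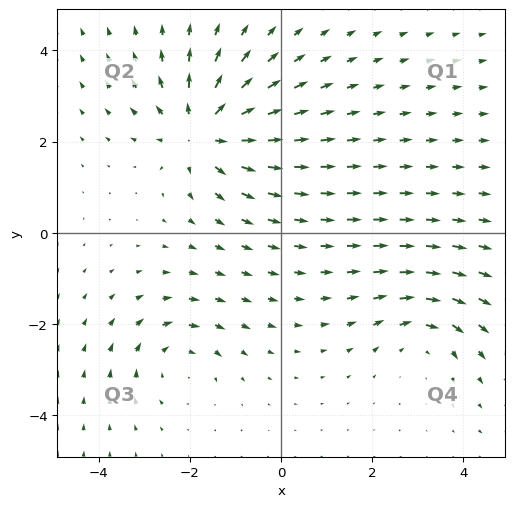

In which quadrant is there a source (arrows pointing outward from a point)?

Q2

The source sits at approximately (-1.7, 2.2), which lies in quadrant Q2. The divergence there is about +4, positive as expected for a source.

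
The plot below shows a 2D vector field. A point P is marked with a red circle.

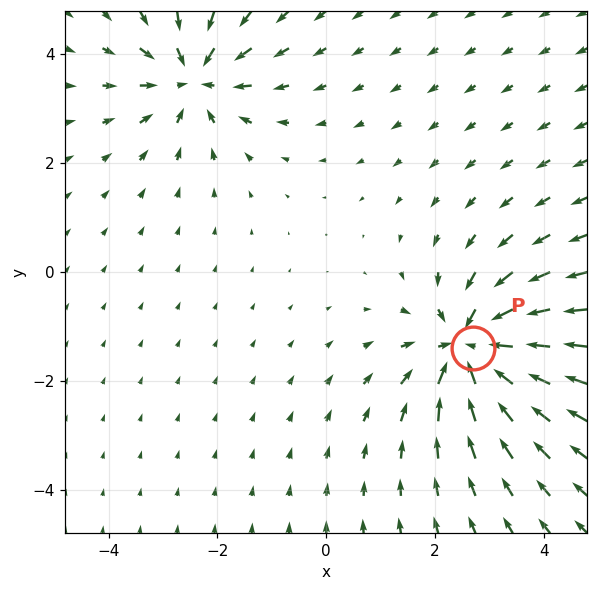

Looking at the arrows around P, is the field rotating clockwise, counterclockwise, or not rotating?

Near P at (2.7, -1.4) the arrows show no circulation. The curl there is ≈0.

not rotating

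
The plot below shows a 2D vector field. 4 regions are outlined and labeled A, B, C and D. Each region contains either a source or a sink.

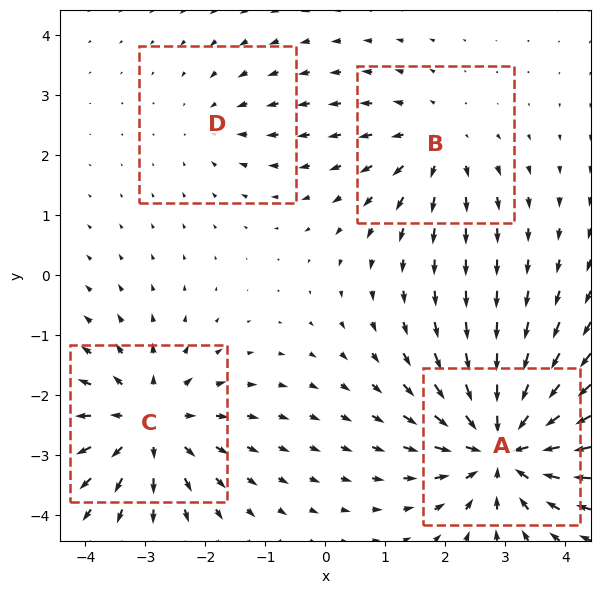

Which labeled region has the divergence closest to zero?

D

Divergence at each region's feature centre — A: about -7, B: about +4, C: about +5, D: about -2. Region D is closest to zero.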